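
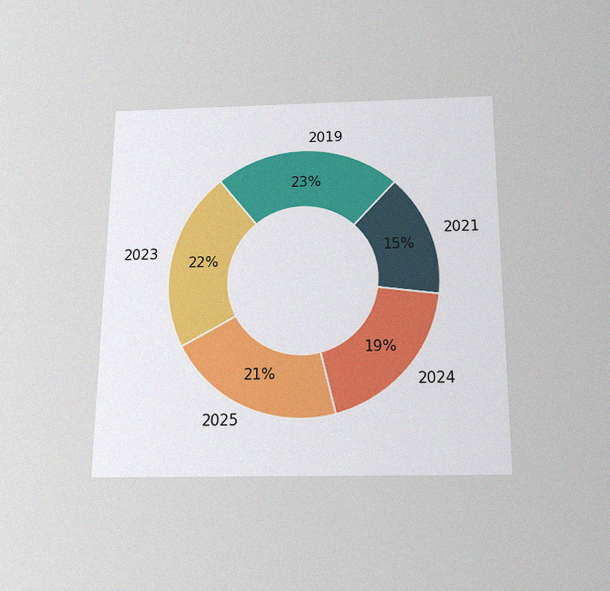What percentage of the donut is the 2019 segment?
The chart is viewed slightly from below, with some photo noise. The 2019 segment takes up 23% of the ring.

23%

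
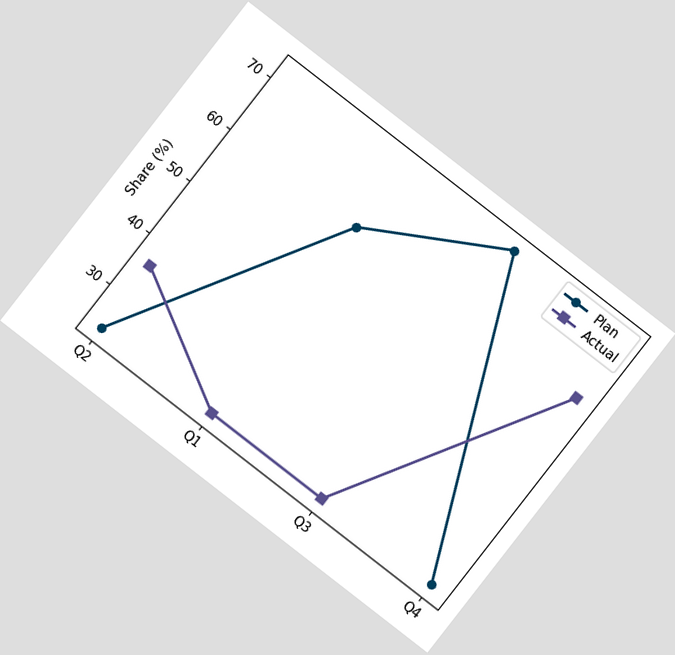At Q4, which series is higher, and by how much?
The chart is tilted about 38° clockwise. At Q4, Actual sits above the other line by 36%.

Actual, by 36%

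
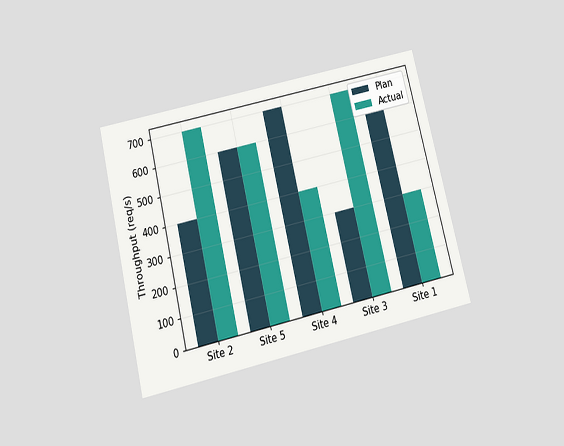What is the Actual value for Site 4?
400req/s

The chart is tilted about 14° counter-clockwise and viewed slightly from below. The Actual bar at Site 4 reaches 400req/s on the y-axis.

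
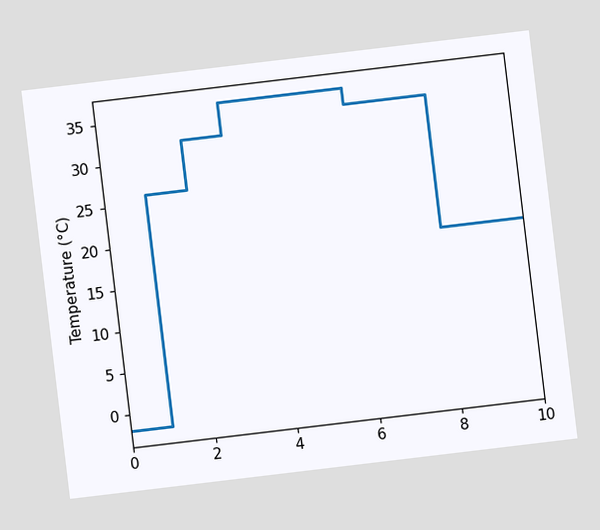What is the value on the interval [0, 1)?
The chart is tilted about 7° counter-clockwise. On [0, 1) the step sits at -2°C.

-2°C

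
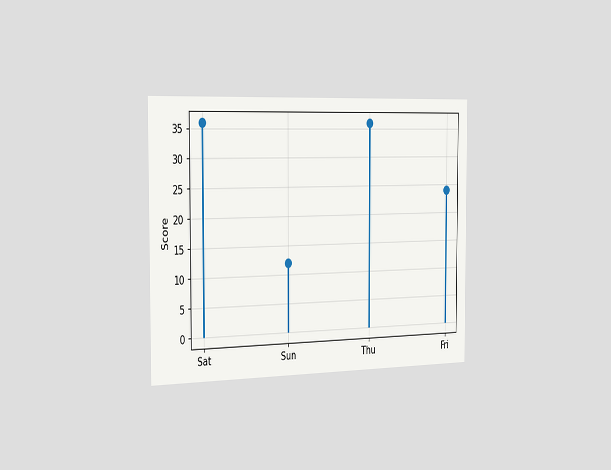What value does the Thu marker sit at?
The chart is viewed slightly from the left. The Thu marker sits at 36.

36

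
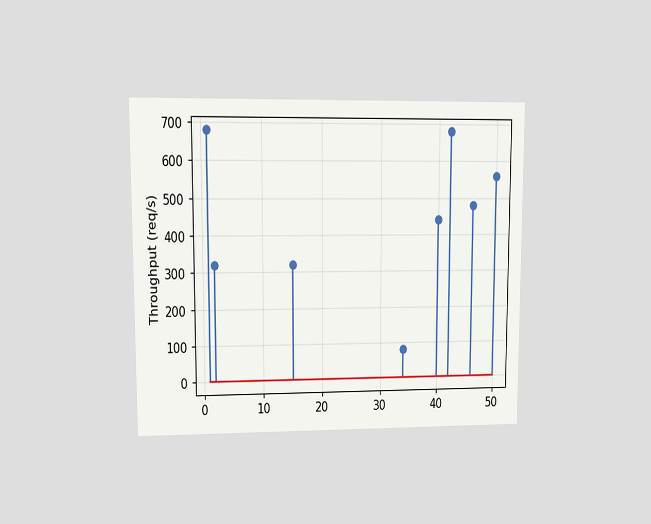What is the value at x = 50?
The chart is viewed at a slight angle. The stem at x=50 reaches 560req/s.

560req/s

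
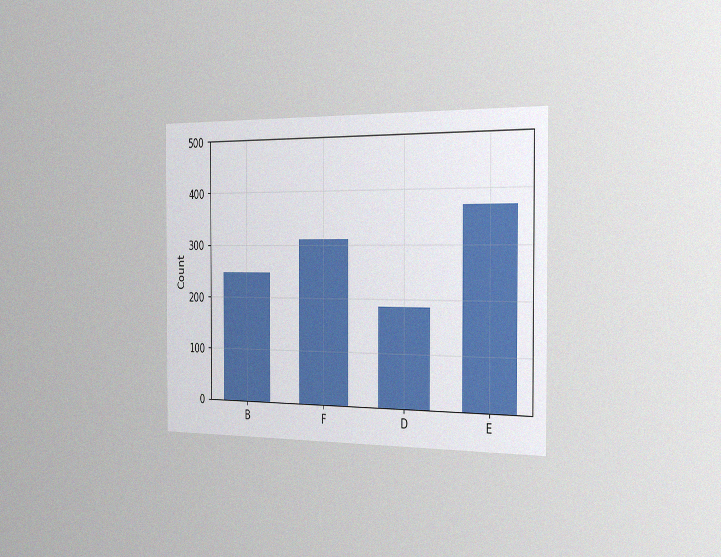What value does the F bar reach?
310

The chart is viewed slightly from the right, with some photo noise. Reading along the chart's y-axis, the F bar reaches 310.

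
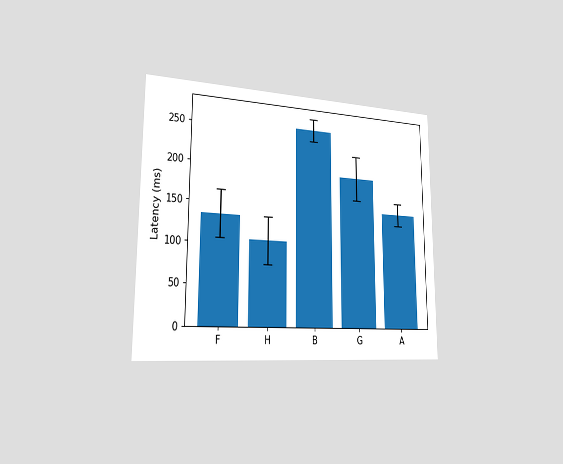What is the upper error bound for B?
270ms

The chart is viewed slightly from the left. The B bar's upper whisker reaches 270ms.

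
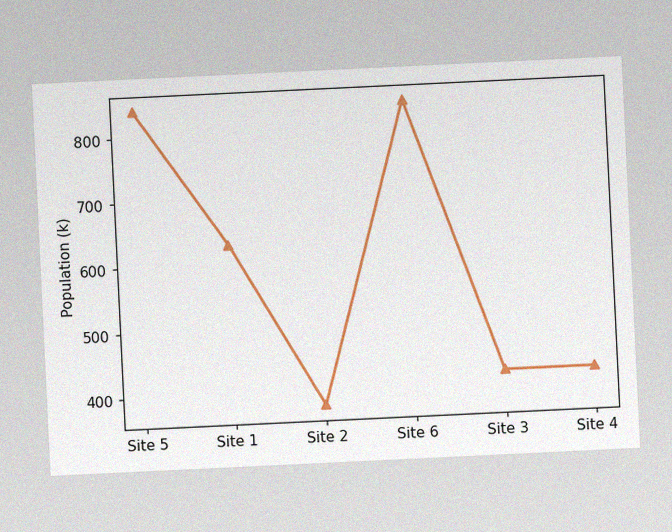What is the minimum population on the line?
378k

The chart is tilted about 3° counter-clockwise, with some photo noise. The lowest point is at Site 2, and reading across to the y-axis gives 378k.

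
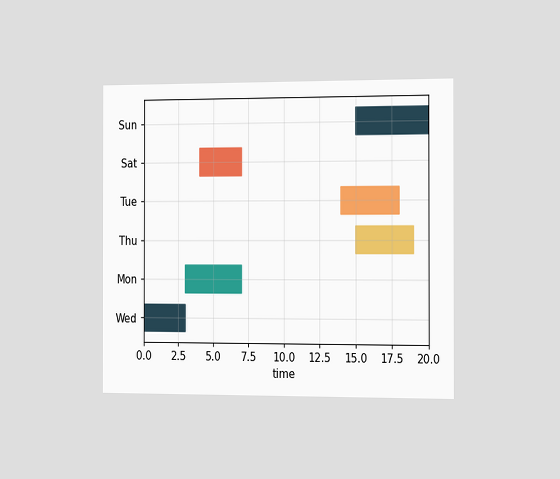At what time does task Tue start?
The chart is viewed slightly from the right. The Tue bar begins at t=14.

14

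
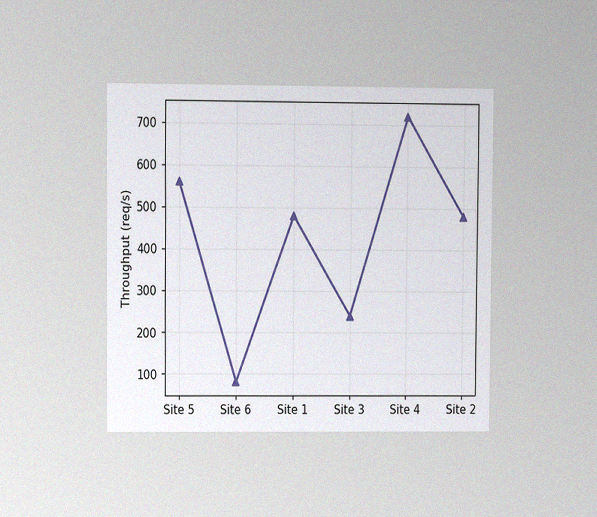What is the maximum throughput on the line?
720req/s

The chart is viewed at a slight angle, with some photo noise. The highest point is at Site 4, and reading across to the y-axis gives 720req/s.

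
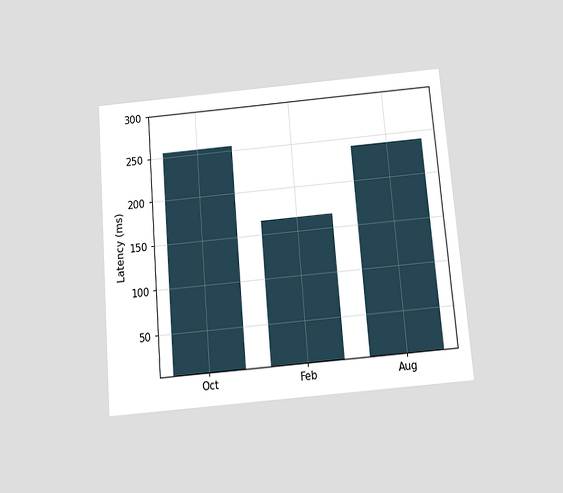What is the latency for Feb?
165ms

The chart is tilted about 5° counter-clockwise and viewed slightly from below. Reading along the chart's y-axis, the Feb bar reaches 165ms.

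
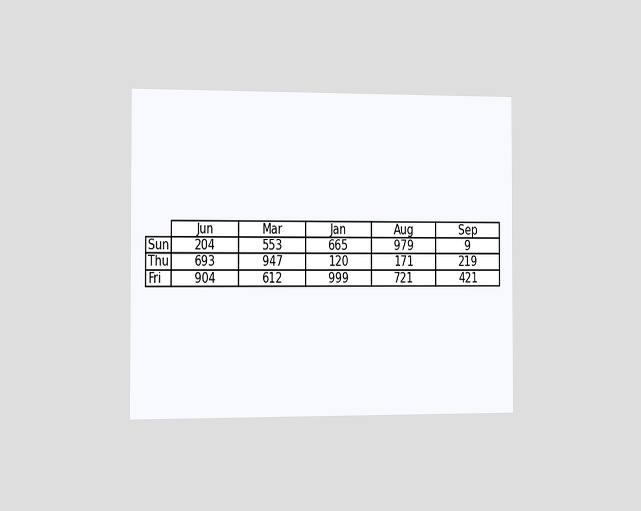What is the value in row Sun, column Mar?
The chart is viewed slightly from the left. The (Sun, Mar) cell reads 553.

553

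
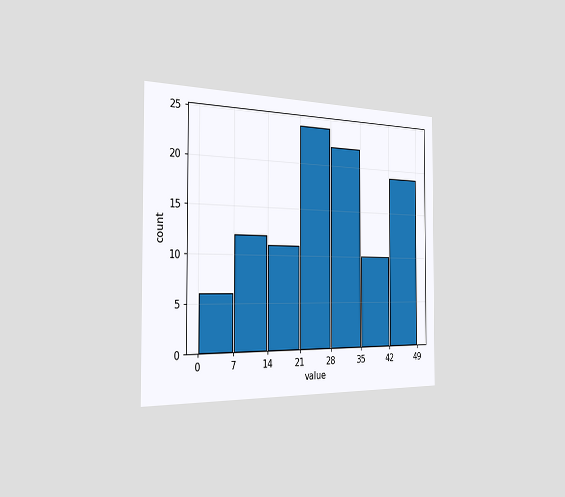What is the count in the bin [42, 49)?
The chart is viewed slightly from the left. The [42, 49) bin has height 19.

19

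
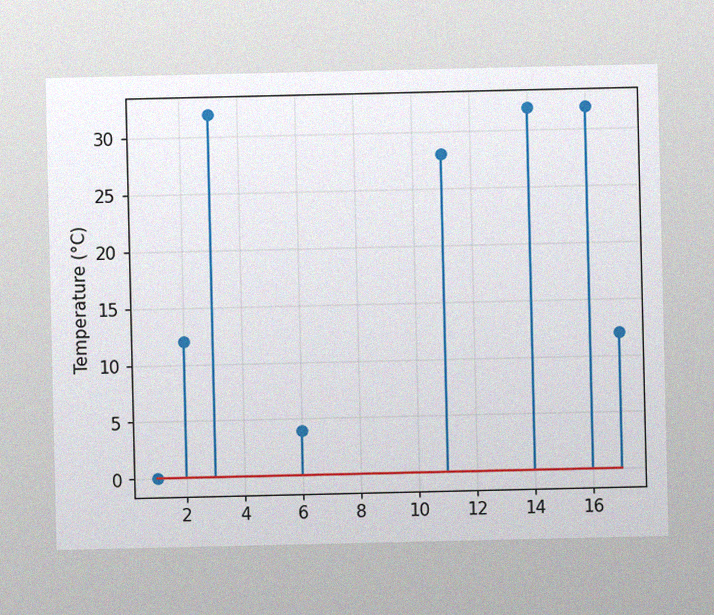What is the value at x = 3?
32°C

The image has some photo noise and uneven lighting. The stem at x=3 reaches 32°C.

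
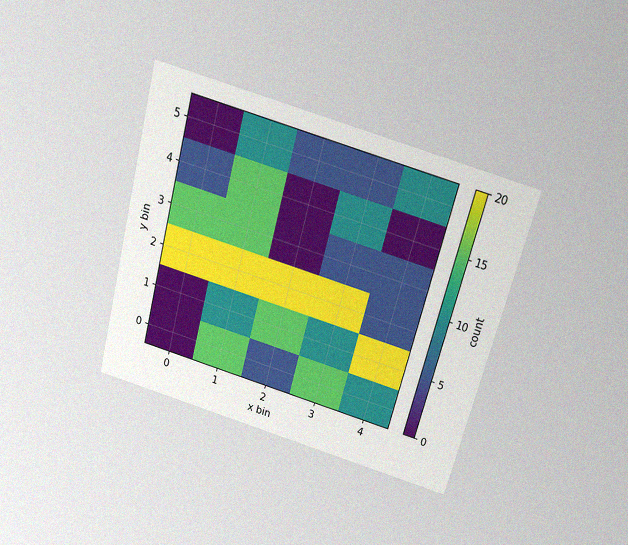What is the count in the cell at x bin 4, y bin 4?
The chart is tilted about 15° clockwise and viewed slightly from above, with some photo noise. Matching the cell (4, 4) against the colorbar gives 0.

0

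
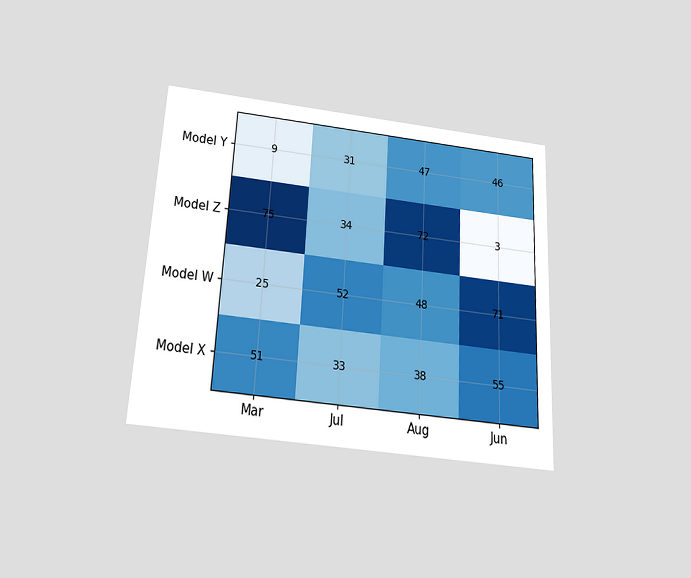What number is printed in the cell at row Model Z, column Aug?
72

The chart is tilted about 3° clockwise and viewed slightly from below. The (Model Z, Aug) cell reads 72.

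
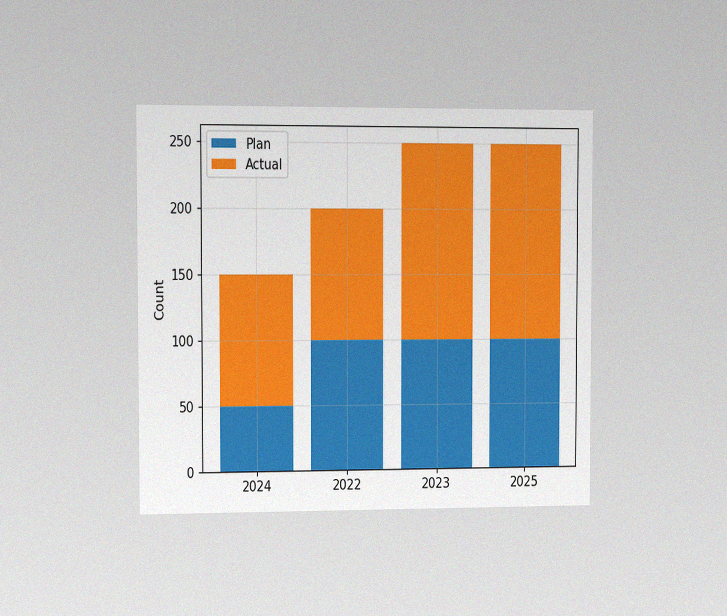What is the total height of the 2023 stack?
The chart is viewed slightly from the left, with some photo noise. The 2023 stack's top reaches 250 on the y-axis.

250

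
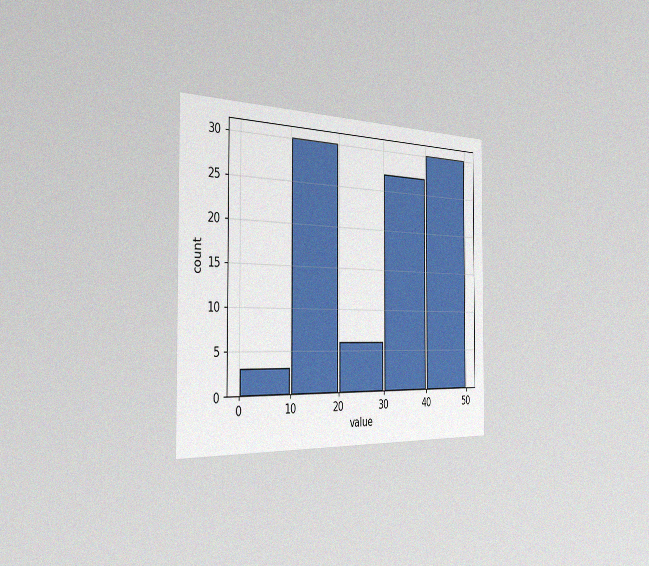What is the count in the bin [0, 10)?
The chart is viewed slightly from the left, with some photo noise. The [0, 10) bin has height 3.

3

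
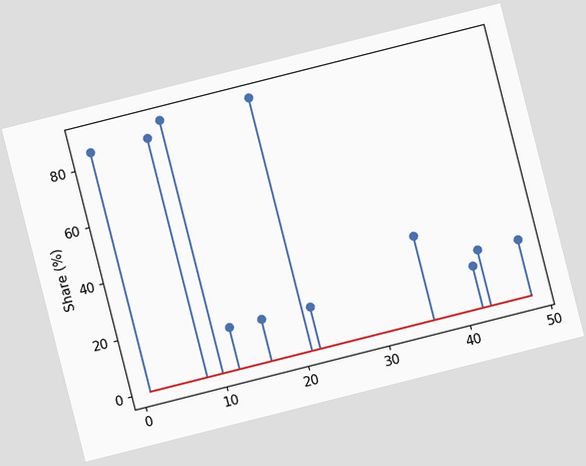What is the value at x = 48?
20%

The chart is tilted about 14° counter-clockwise. The stem at x=48 reaches 20%.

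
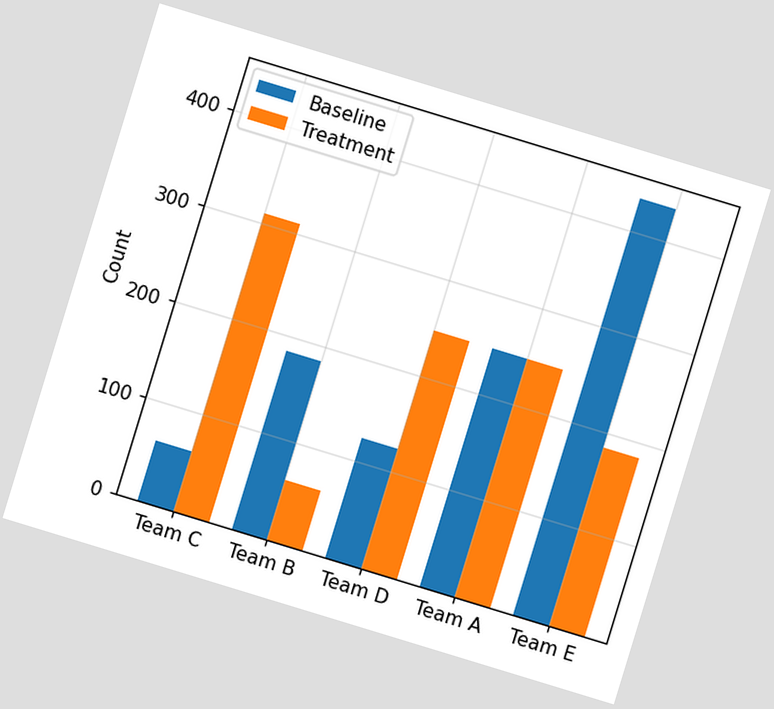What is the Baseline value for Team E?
The chart is tilted about 17° clockwise. The Baseline bar at Team E reaches 434 on the y-axis.

434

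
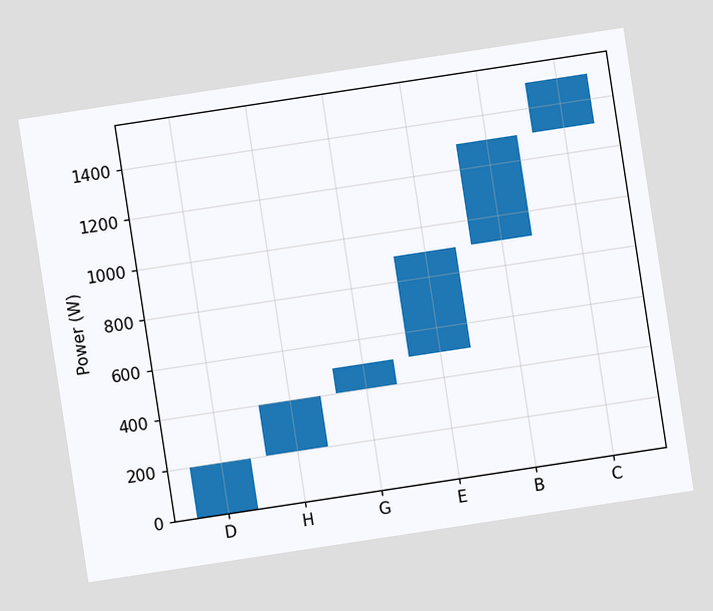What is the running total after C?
1500W

The chart is tilted about 9° counter-clockwise. After C the running total reaches 1500W.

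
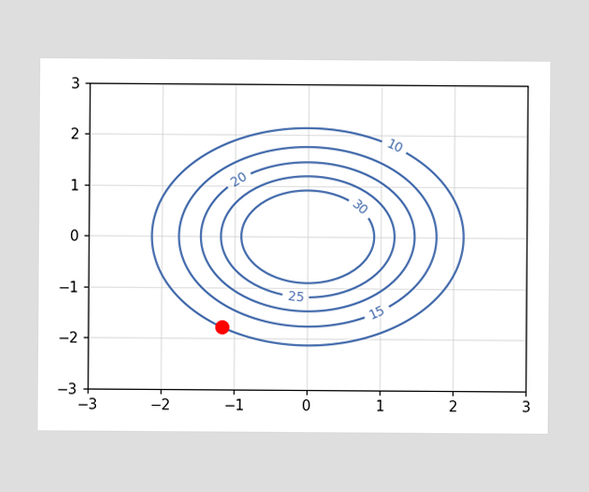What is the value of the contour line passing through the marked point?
The marked point sits on the contour labelled 10.

10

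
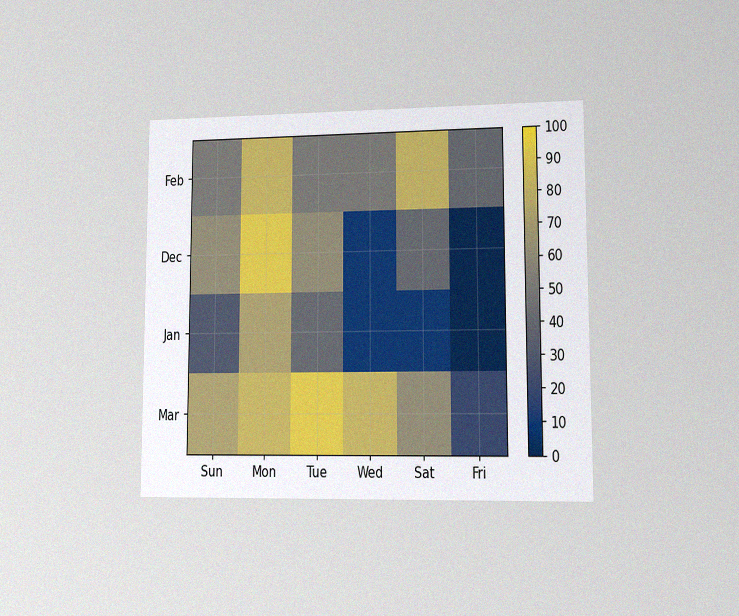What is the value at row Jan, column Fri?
The chart is viewed at a slight angle, with some photo noise. Matching cell (Jan, Fri) against the colorbar gives 0.

0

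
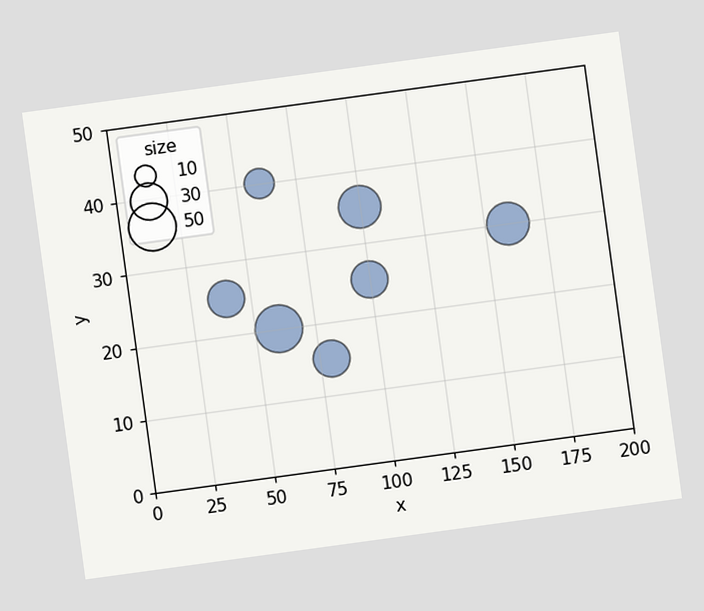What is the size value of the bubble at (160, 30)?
40

The chart is tilted about 8° counter-clockwise. Matching the bubble at (160, 30) against the size legend gives 40.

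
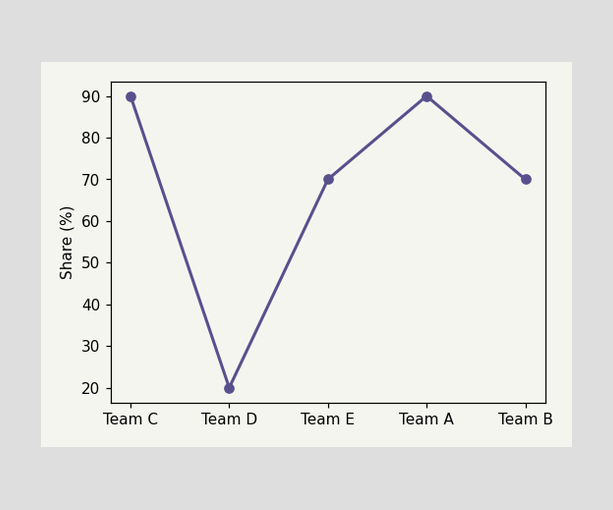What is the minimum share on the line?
20%

The lowest point is at Team D, and reading across to the y-axis gives 20%.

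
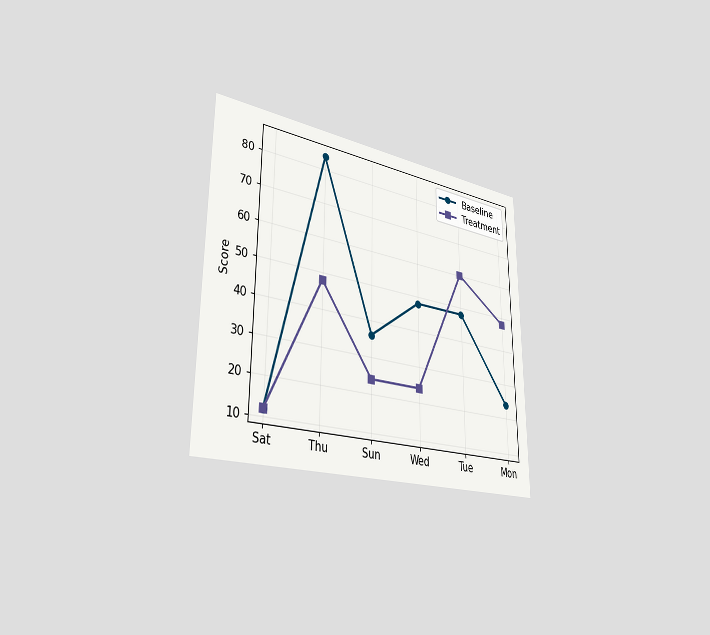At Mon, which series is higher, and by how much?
Treatment, by 24

The chart is viewed slightly from the left. At Mon, Treatment sits above the other line by 24.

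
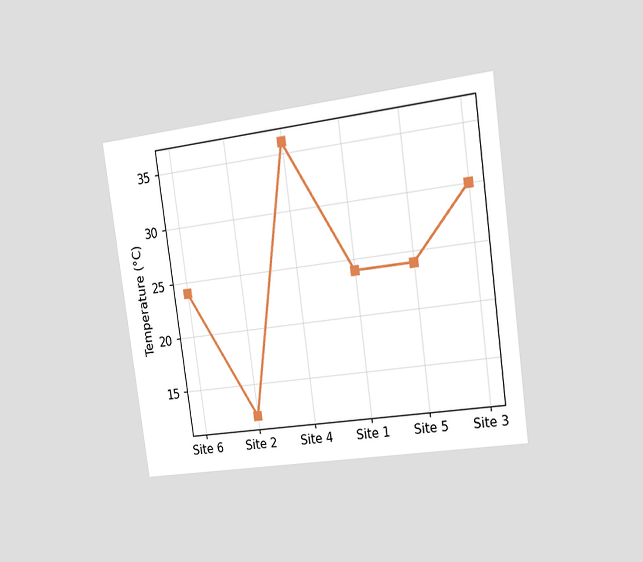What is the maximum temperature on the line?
36°C

The chart is tilted about 8° counter-clockwise and viewed slightly from the right. The highest point is at Site 4, and reading across to the y-axis gives 36°C.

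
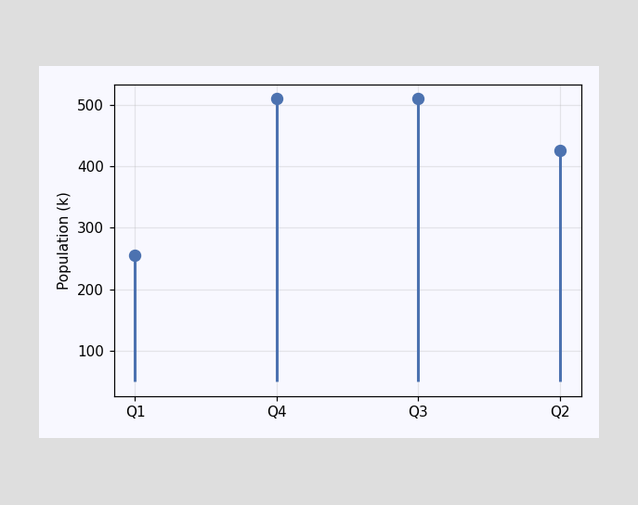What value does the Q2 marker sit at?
The Q2 marker sits at 425k.

425k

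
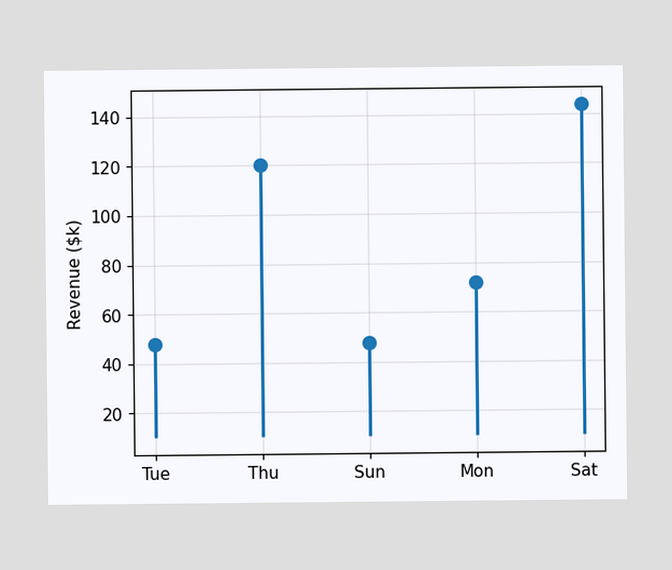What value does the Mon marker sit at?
$72k

The Mon marker sits at $72k.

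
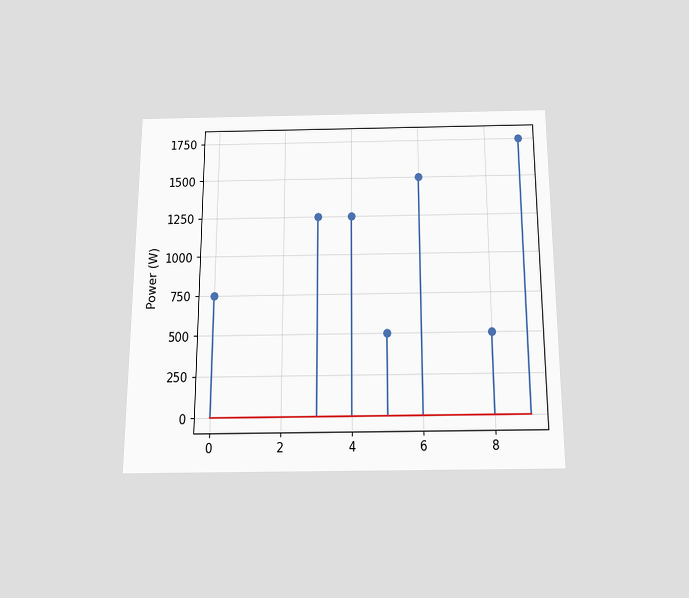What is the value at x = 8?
The chart is viewed slightly from below. The stem at x=8 reaches 500W.

500W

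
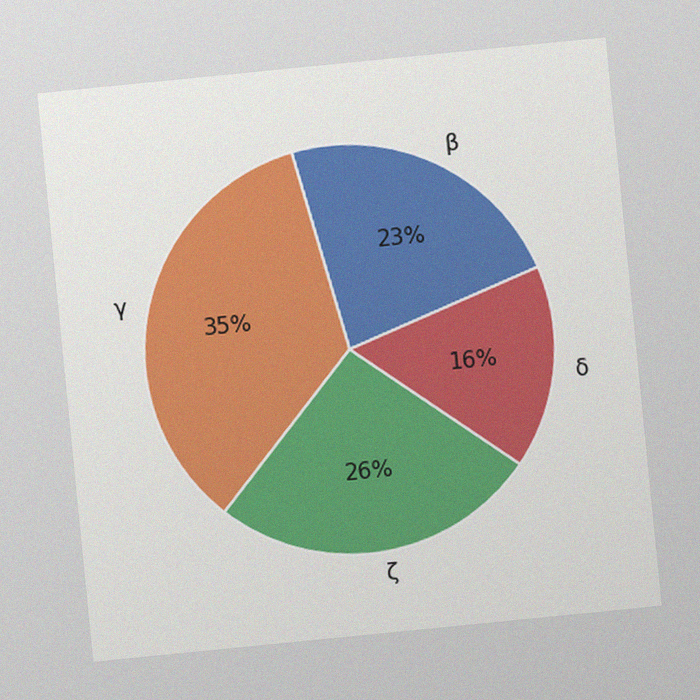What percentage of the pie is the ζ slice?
The chart is tilted about 6° counter-clockwise, with some photo noise. The ζ slice takes up 26% of the pie.

26%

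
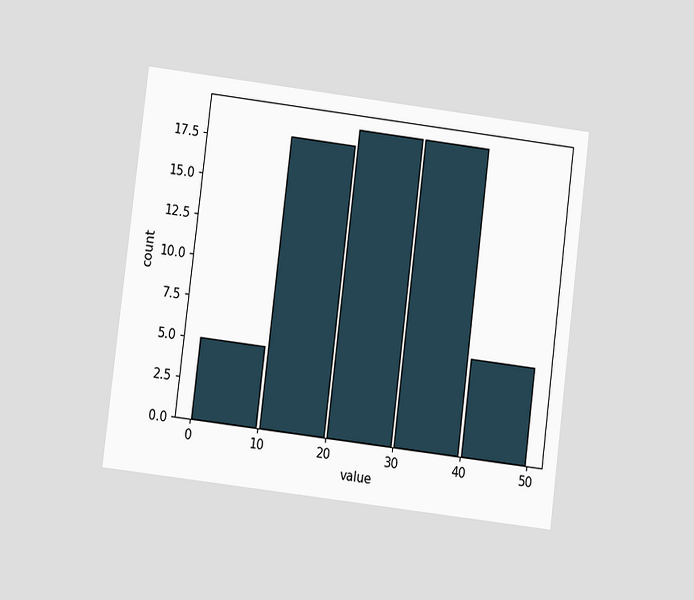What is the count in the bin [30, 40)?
The chart is tilted about 7° clockwise and viewed at a slight angle. The [30, 40) bin has height 19.

19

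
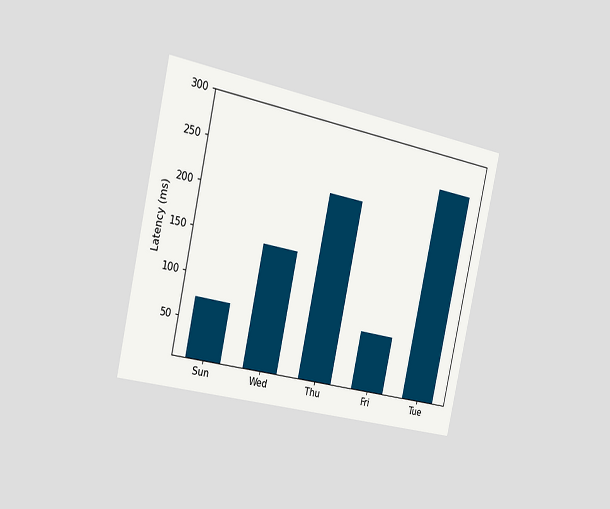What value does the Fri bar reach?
74ms

The chart is tilted about 12° clockwise and viewed slightly from the left. Reading along the chart's y-axis, the Fri bar reaches 74ms.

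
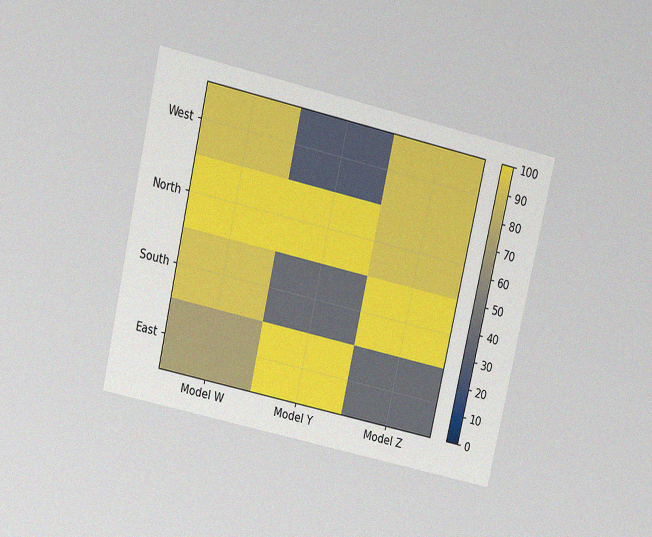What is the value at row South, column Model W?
90

The chart is tilted about 13° clockwise and viewed at a slight angle, with some photo noise. Matching cell (South, Model W) against the colorbar gives 90.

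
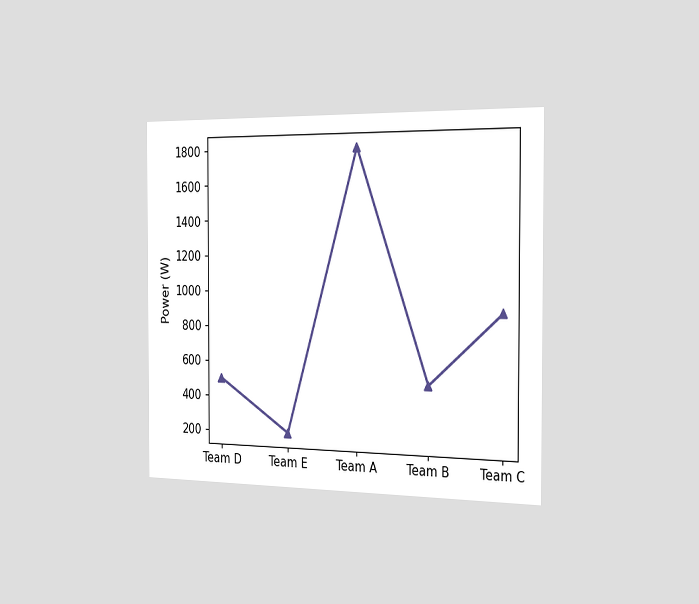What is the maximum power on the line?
The chart is viewed slightly from the right. The highest point is at Team A, and reading across to the y-axis gives 1800W.

1800W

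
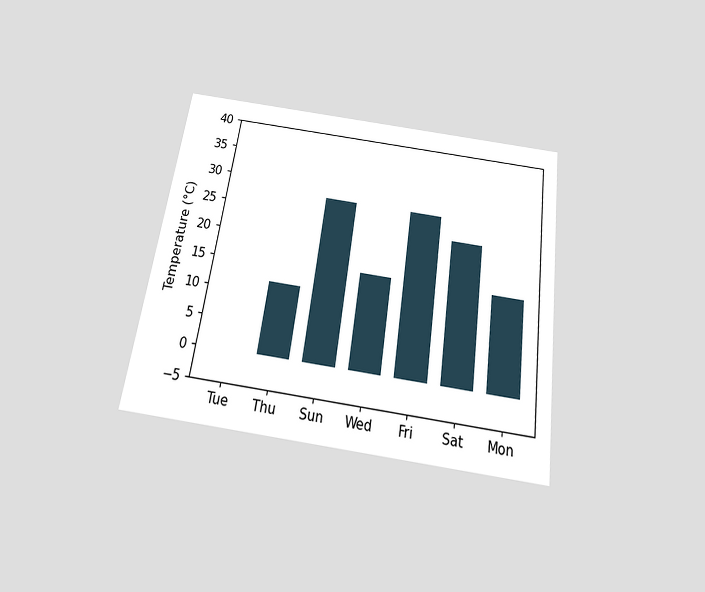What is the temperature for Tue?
The chart is tilted about 8° clockwise and viewed slightly from below. Reading along the chart's y-axis, the Tue bar reaches 0°C.

0°C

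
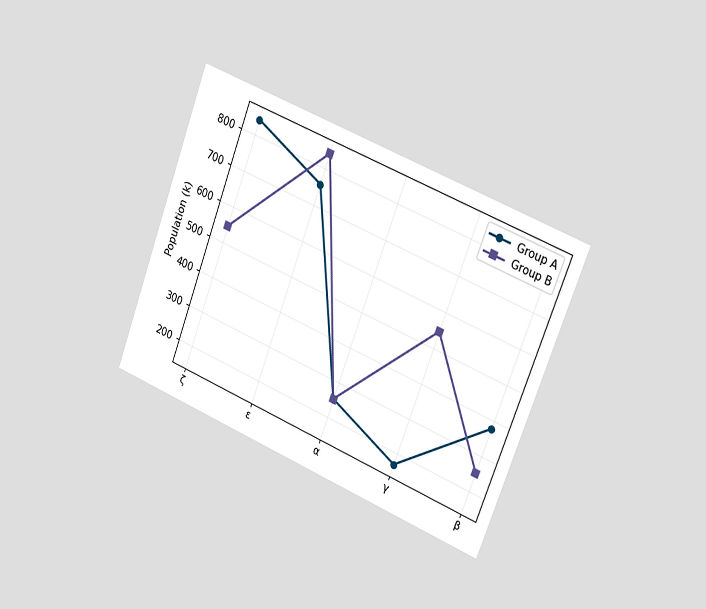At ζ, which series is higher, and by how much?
Group A, by 294k

The chart is tilted about 21° clockwise and viewed slightly from the right. At ζ, Group A sits above the other line by 294k.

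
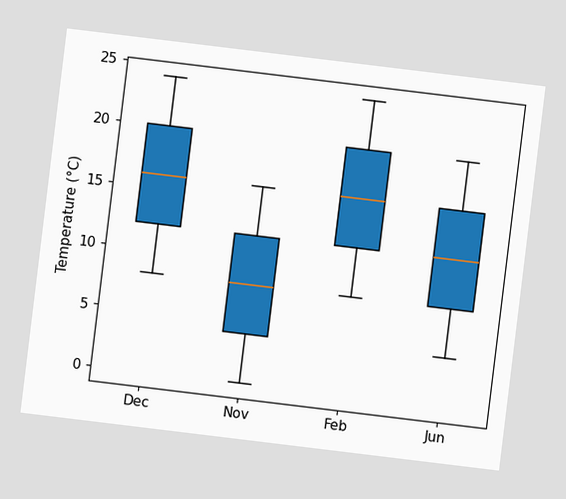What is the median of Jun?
The chart is tilted about 7° clockwise. The median line in the Jun box sits at 12°C.

12°C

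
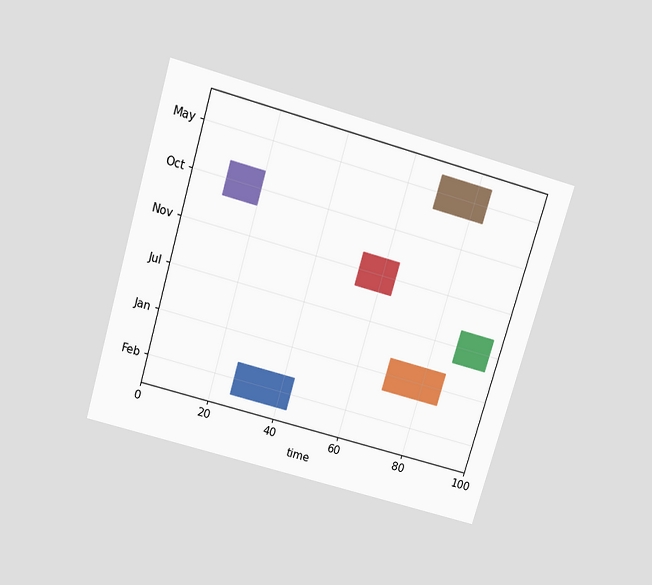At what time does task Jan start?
The chart is tilted about 16° clockwise and viewed slightly from above. The Jan bar begins at t=69.

69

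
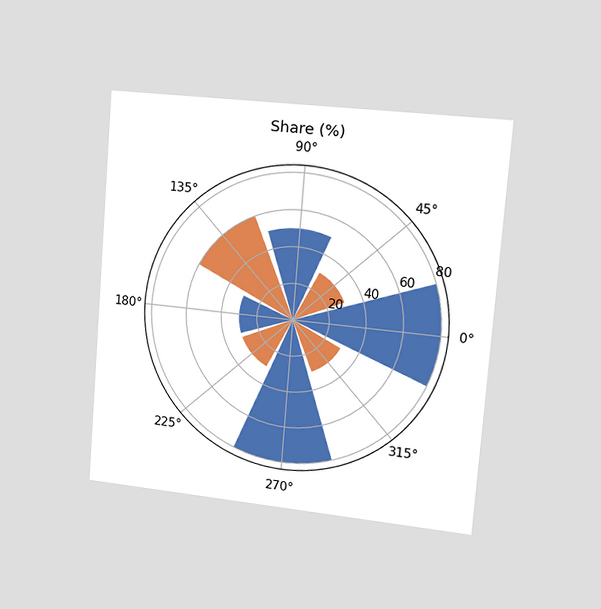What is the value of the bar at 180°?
30%

The chart is tilted about 5° clockwise and viewed slightly from the right. The bar at 180° reaches 30% on the radial axis.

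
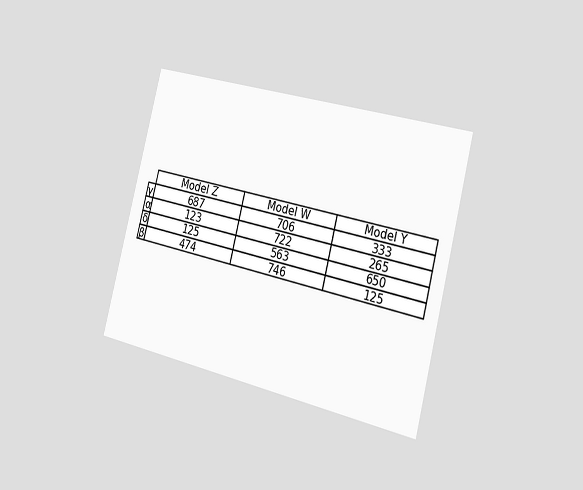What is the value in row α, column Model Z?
The chart is tilted about 14° clockwise and viewed slightly from the right. The (α, Model Z) cell reads 123.

123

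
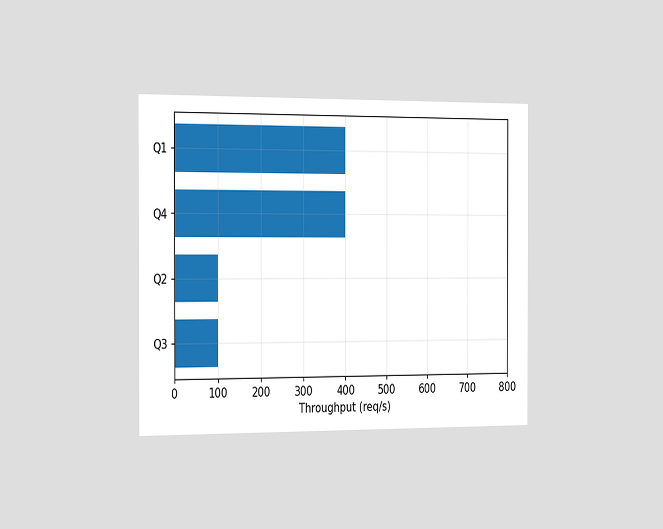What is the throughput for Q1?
400req/s

The chart is viewed slightly from the left. Reading along the chart's x-axis, the Q1 bar reaches 400req/s.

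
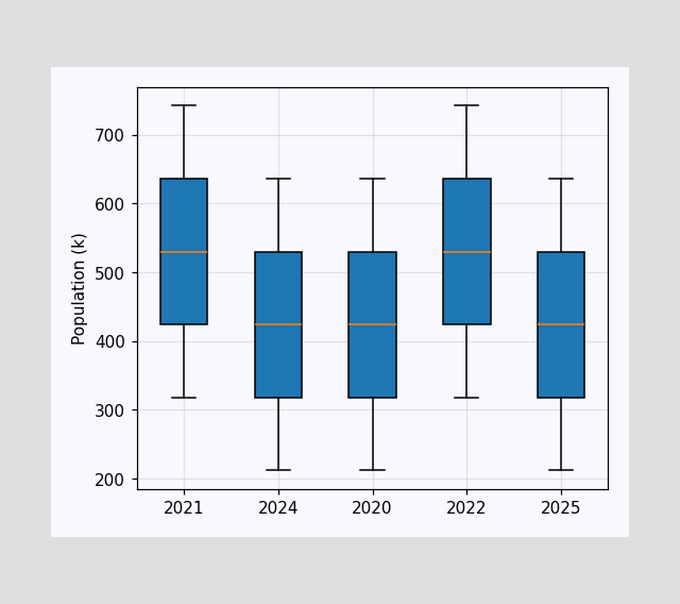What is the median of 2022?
530k

The median line in the 2022 box sits at 530k.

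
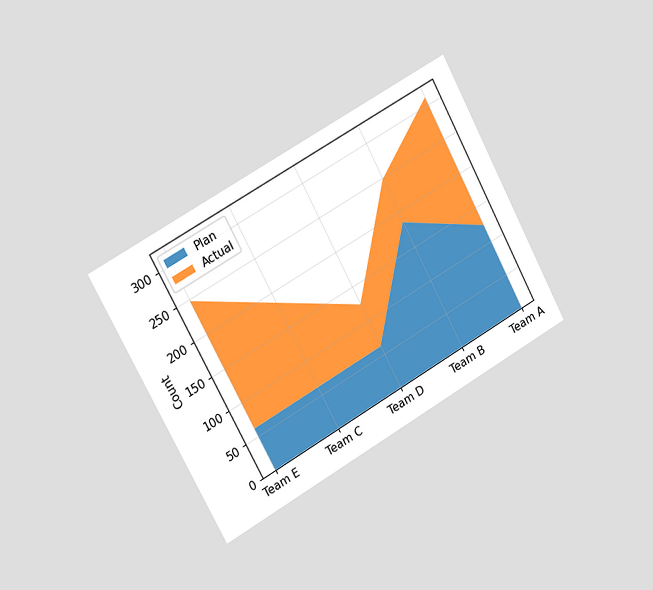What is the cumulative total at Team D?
The chart is tilted about 29° counter-clockwise and viewed slightly from the left. The stacked total at Team D reaches 124.

124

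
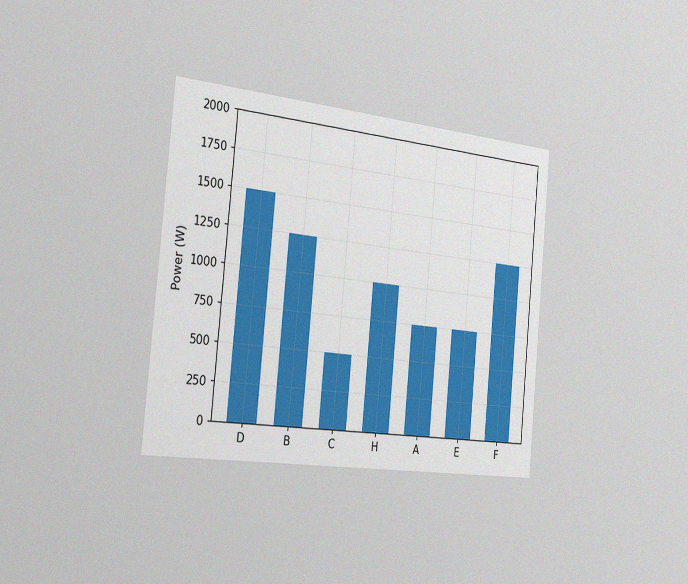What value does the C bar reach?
500W

The chart is tilted about 5° clockwise and viewed slightly from the left, with some photo noise. Reading along the chart's y-axis, the C bar reaches 500W.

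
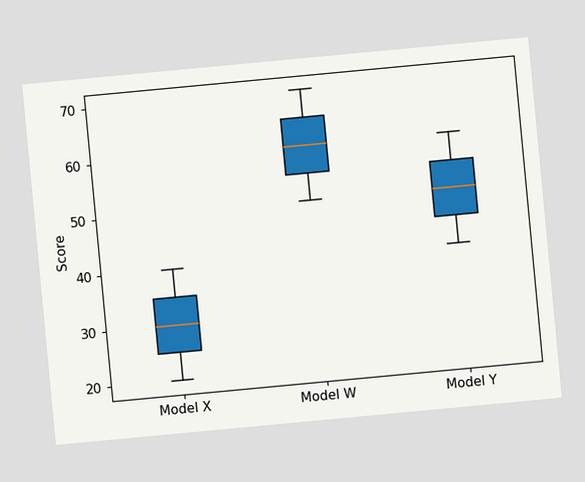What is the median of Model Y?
The chart is tilted about 5° counter-clockwise. The median line in the Model Y box sits at 50.

50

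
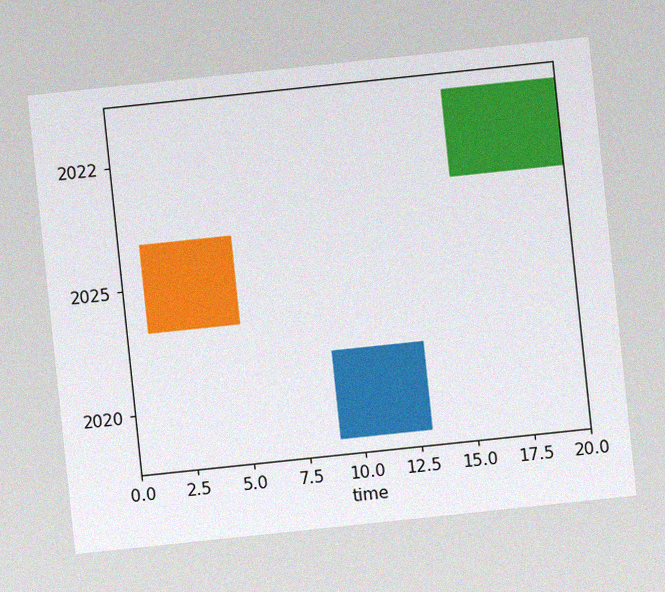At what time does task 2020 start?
9

The chart is tilted about 6° counter-clockwise, with some photo noise. The 2020 bar begins at t=9.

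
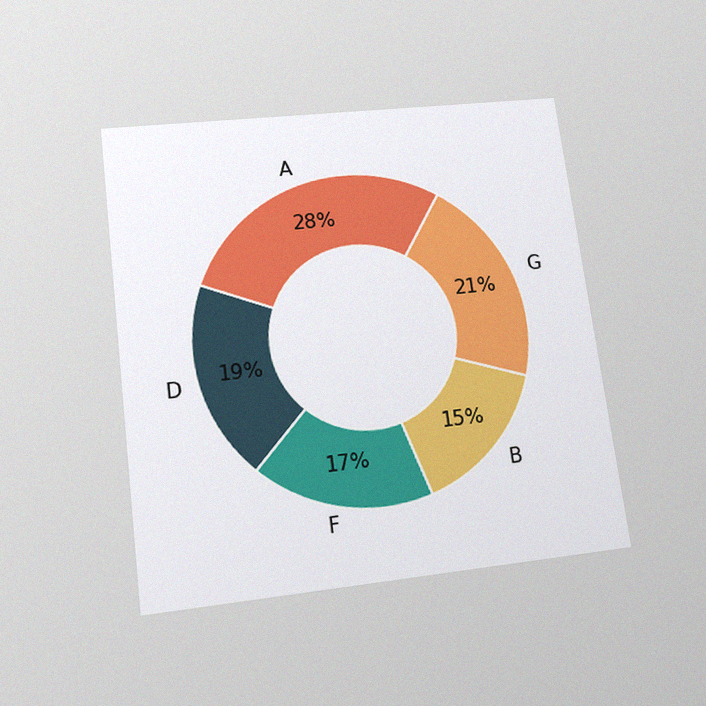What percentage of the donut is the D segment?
The chart is tilted about 7° counter-clockwise and viewed slightly from below, with some photo noise. The D segment takes up 19% of the ring.

19%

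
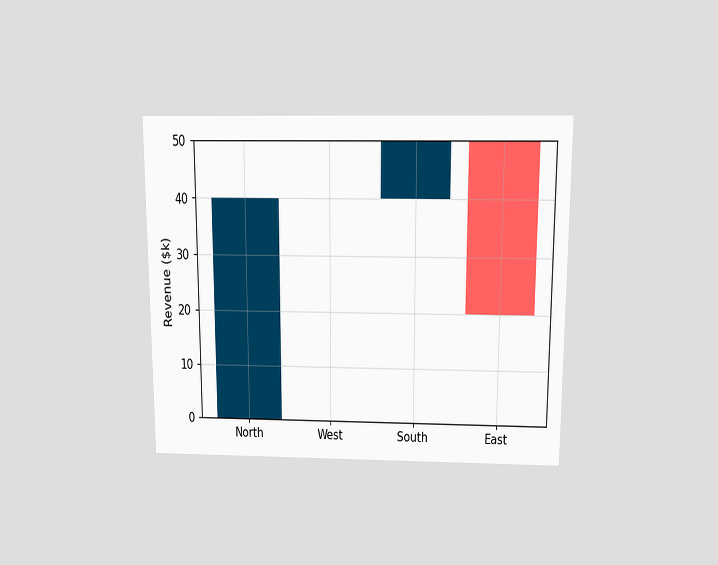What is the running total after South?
$50k

The chart is viewed slightly from above. After South the running total reaches $50k.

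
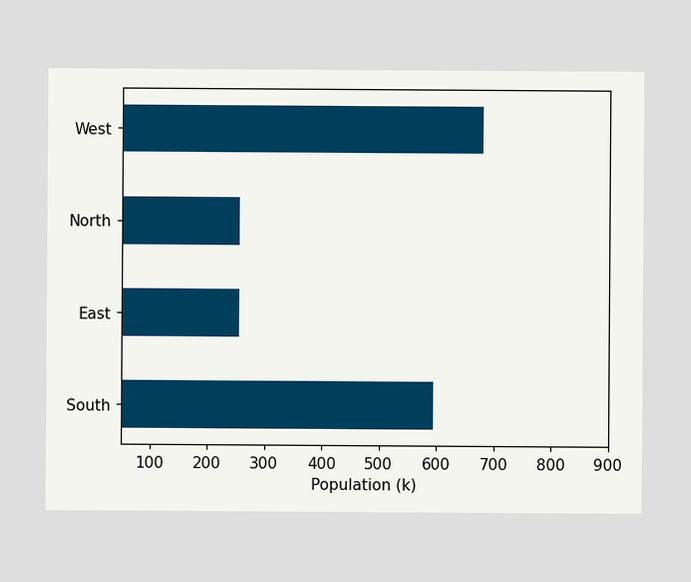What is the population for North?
255k

Reading along the chart's x-axis, the North bar reaches 255k.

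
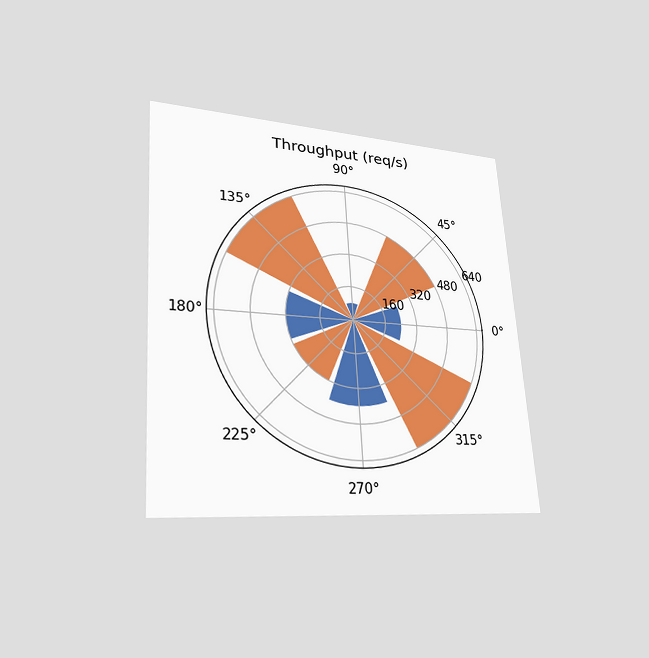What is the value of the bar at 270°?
400req/s

The chart is tilted about 4° counter-clockwise and viewed at a slight angle. The bar at 270° reaches 400req/s on the radial axis.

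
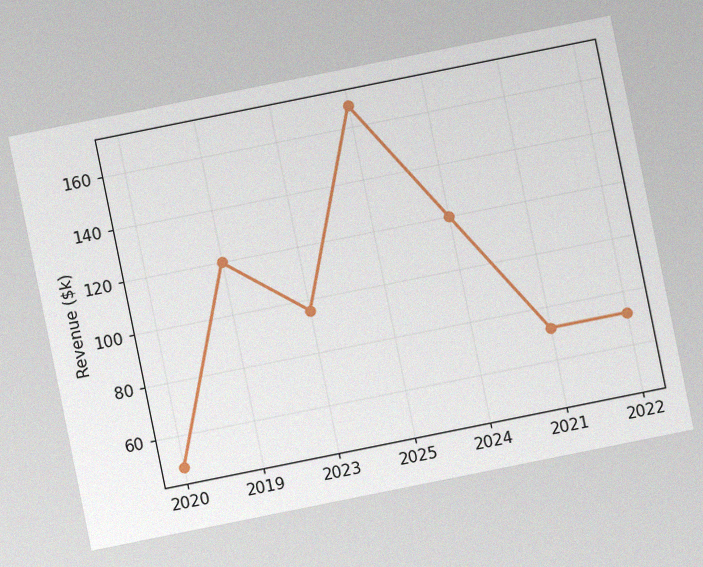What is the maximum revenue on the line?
The chart is tilted about 11° counter-clockwise, with some photo noise. The highest point is at 2025, and reading across to the y-axis gives $168k.

$168k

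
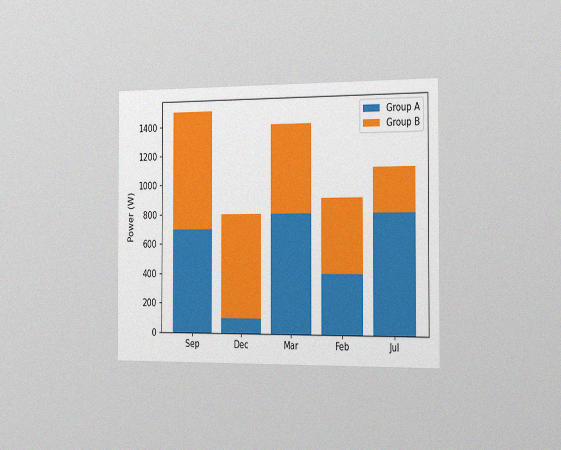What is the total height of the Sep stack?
The chart is viewed slightly from the right, with some photo noise. The Sep stack's top reaches 1500W on the y-axis.

1500W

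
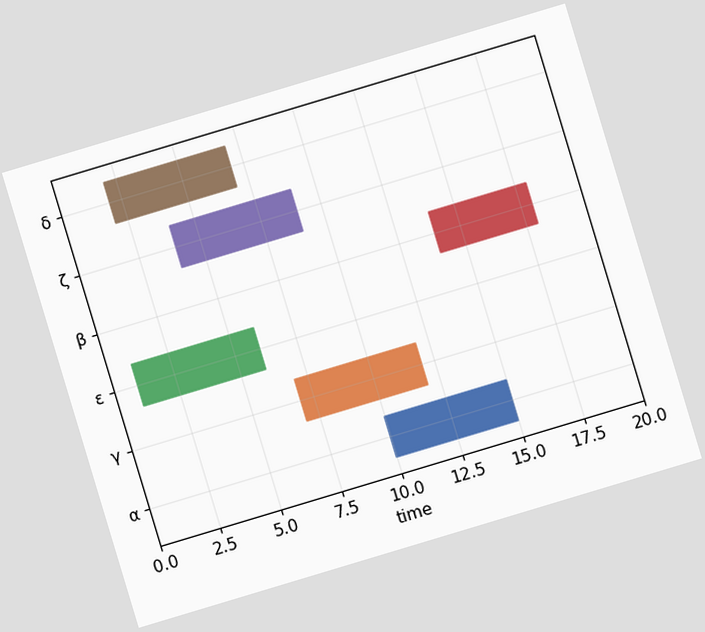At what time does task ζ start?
4

The chart is tilted about 17° counter-clockwise. The ζ bar begins at t=4.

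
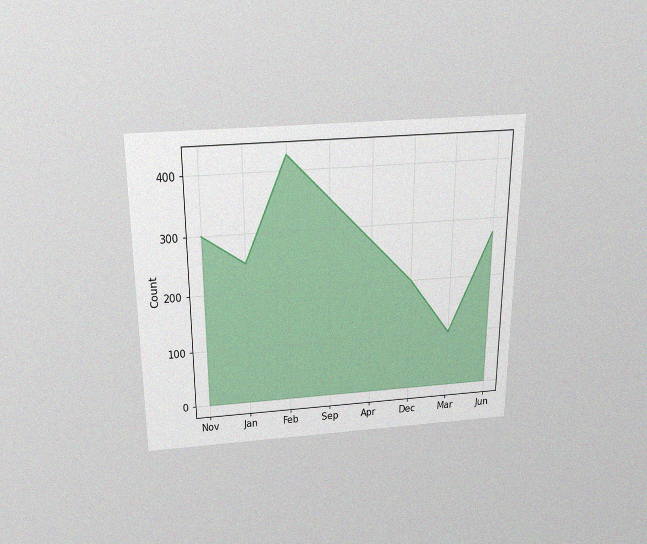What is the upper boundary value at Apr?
275

The chart is viewed slightly from above, with some photo noise. At Apr the upper boundary is at 275.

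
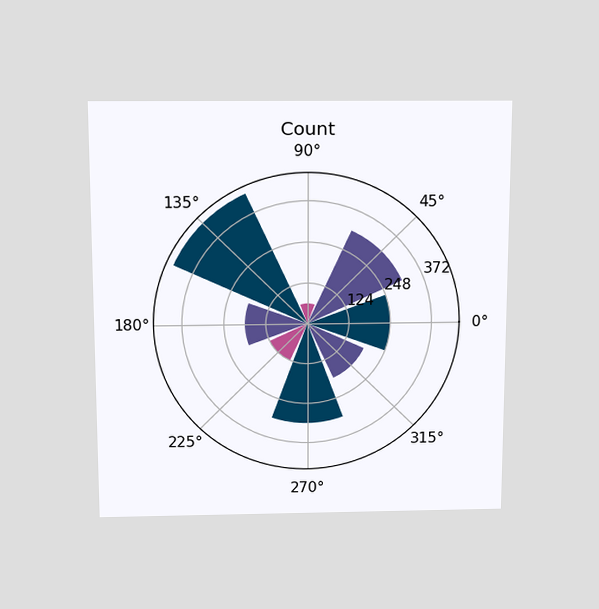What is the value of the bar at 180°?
186

The chart is viewed slightly from above. The bar at 180° reaches 186 on the radial axis.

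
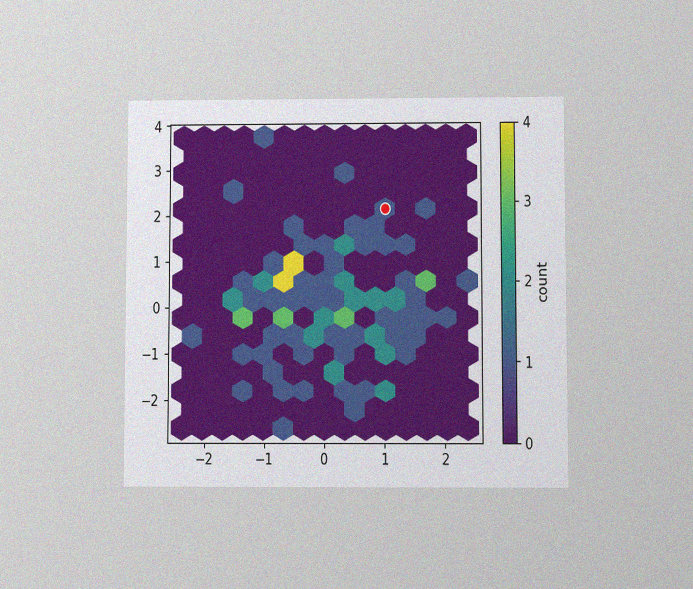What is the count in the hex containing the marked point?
1

The chart is viewed at a slight angle, with some photo noise. The marked hex reads 1 on the colorbar.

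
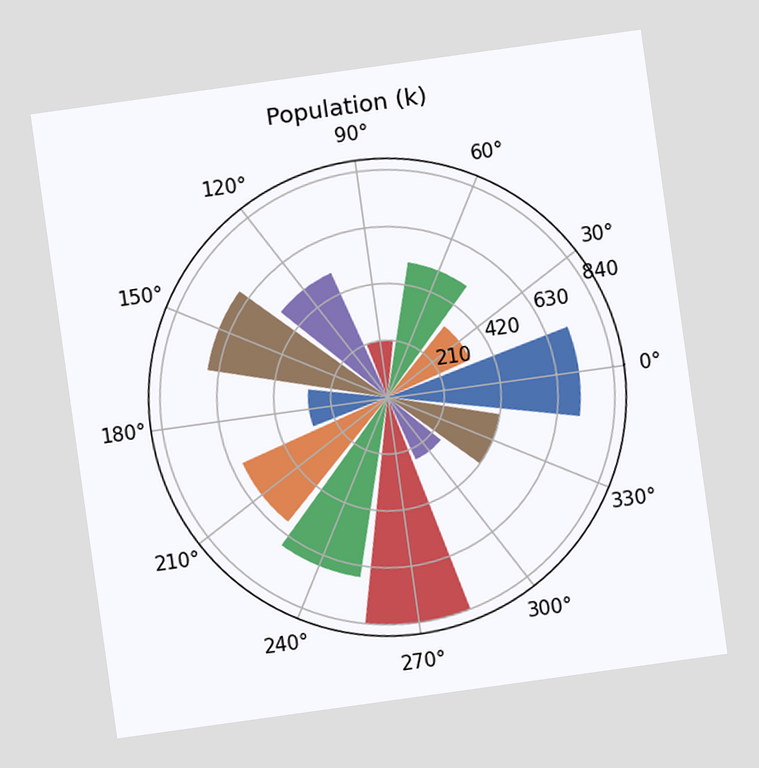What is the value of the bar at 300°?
The chart is tilted about 8° counter-clockwise. The bar at 300° reaches 252k on the radial axis.

252k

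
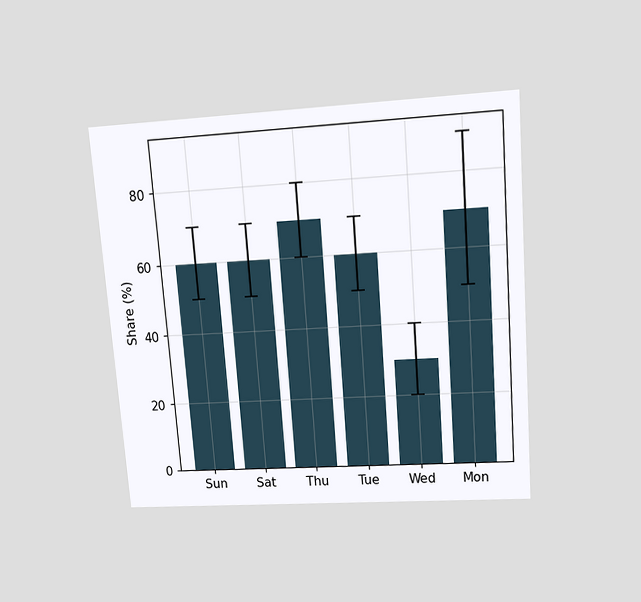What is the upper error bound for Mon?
The chart is tilted about 4° counter-clockwise and viewed slightly from above. The Mon bar's upper whisker reaches 90%.

90%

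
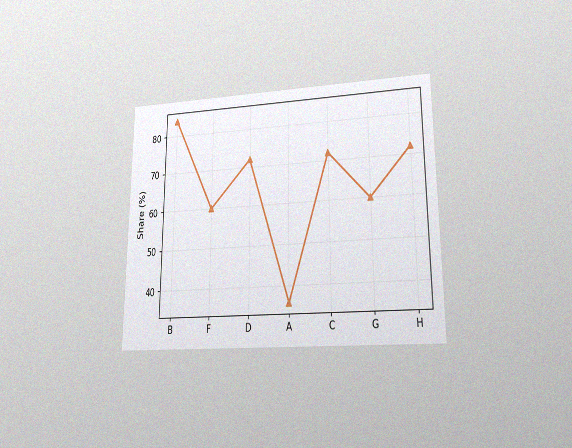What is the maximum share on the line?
The chart is viewed at a slight angle, with some photo noise. The highest point is at B, and reading across to the y-axis gives 84%.

84%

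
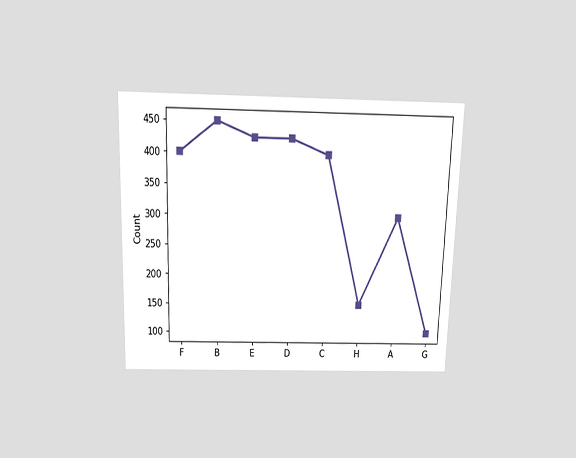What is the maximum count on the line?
450

The chart is viewed slightly from above. The highest point is at B, and reading across to the y-axis gives 450.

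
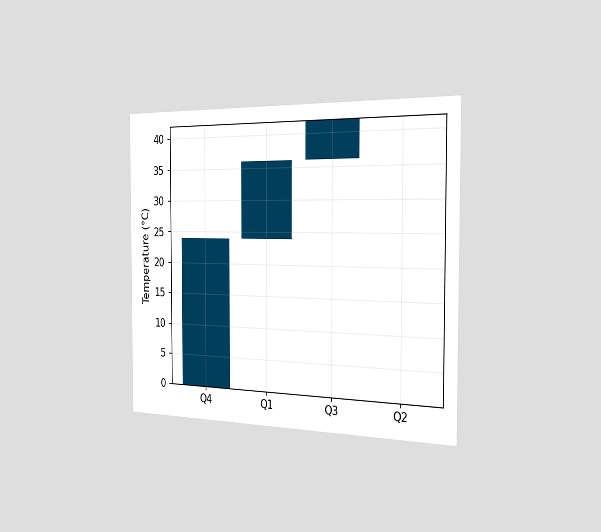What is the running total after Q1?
36°C

The chart is viewed slightly from the right. After Q1 the running total reaches 36°C.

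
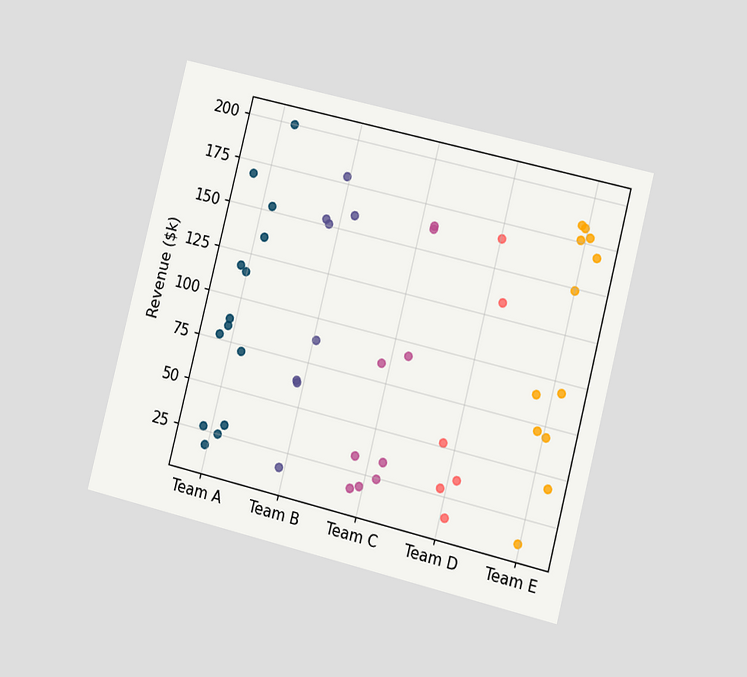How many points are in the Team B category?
The chart is tilted about 14° clockwise and viewed slightly from the right. Counting the markers in the Team B column gives 8.

8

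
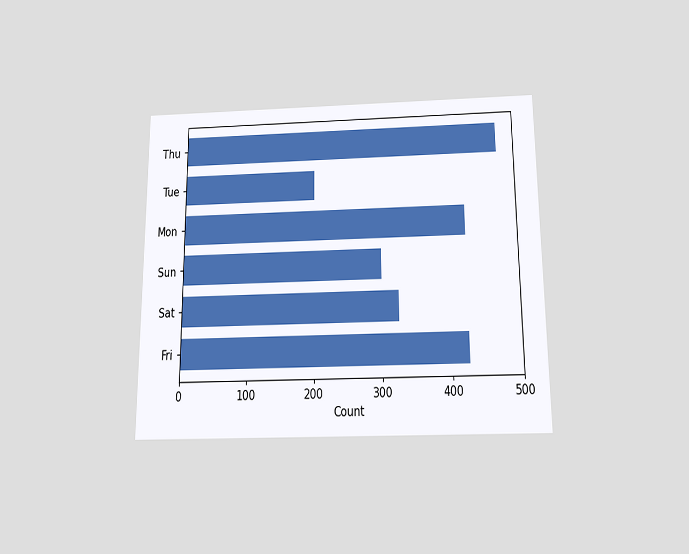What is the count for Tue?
200

The chart is viewed slightly from below. Reading along the chart's x-axis, the Tue bar reaches 200.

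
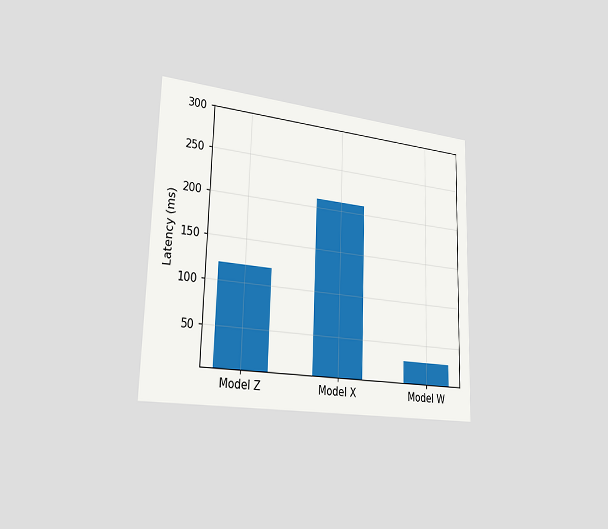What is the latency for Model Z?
120ms

The chart is viewed slightly from the left. Reading along the chart's y-axis, the Model Z bar reaches 120ms.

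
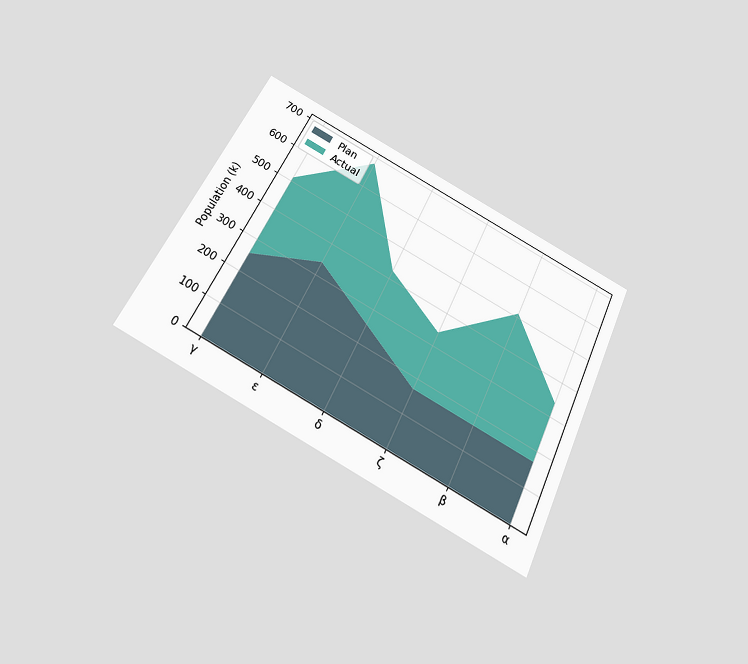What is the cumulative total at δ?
425k

The chart is tilted about 26° clockwise and viewed slightly from below. The stacked total at δ reaches 425k.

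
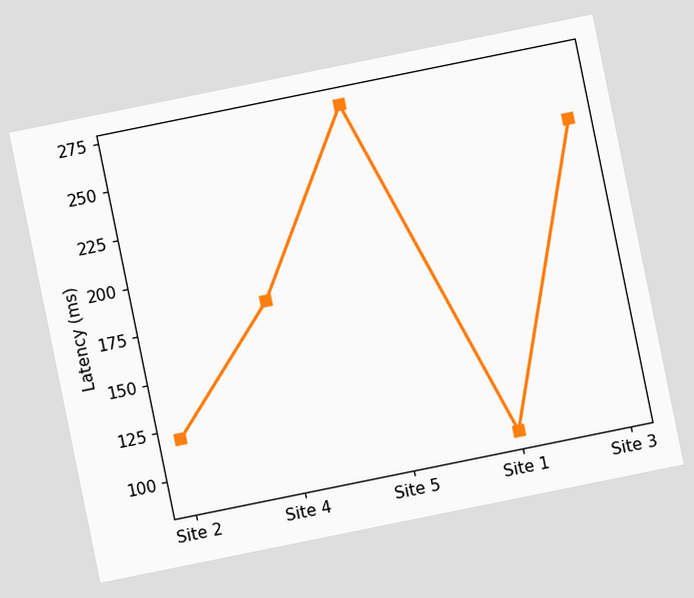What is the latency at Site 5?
The chart is tilted about 11° counter-clockwise. At Site 5, the line is at 270ms.

270ms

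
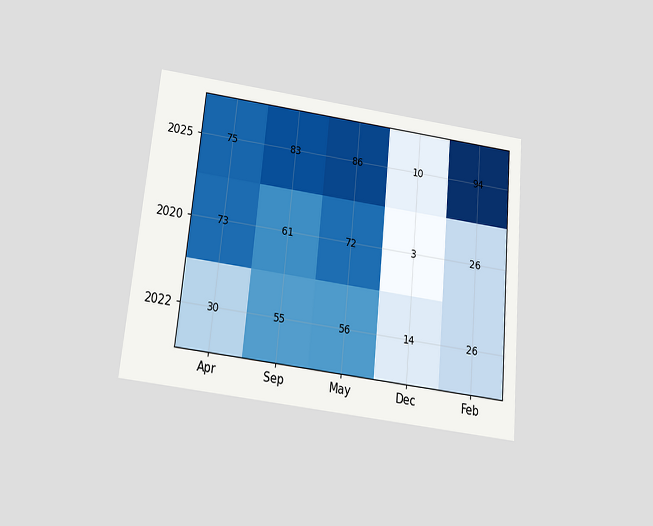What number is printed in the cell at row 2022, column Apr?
The chart is tilted about 5° clockwise and viewed slightly from below. The (2022, Apr) cell reads 30.

30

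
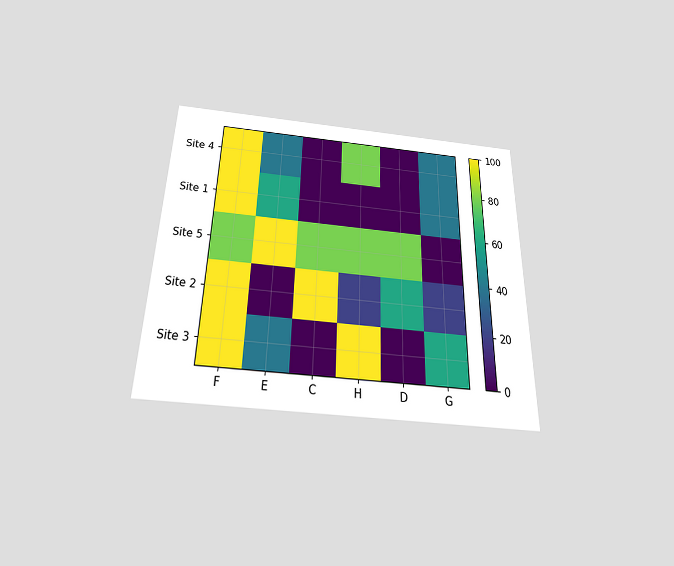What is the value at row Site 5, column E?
100

The chart is viewed slightly from below. Matching cell (Site 5, E) against the colorbar gives 100.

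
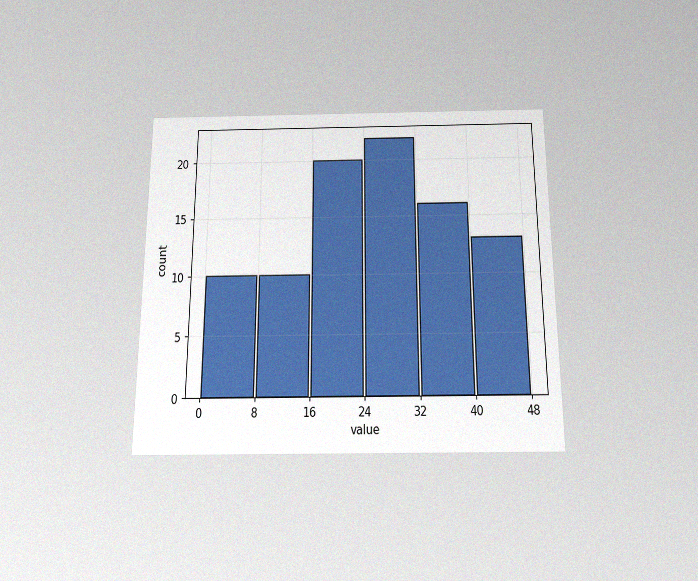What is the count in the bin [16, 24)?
20

The chart is viewed slightly from below, with some photo noise. The [16, 24) bin has height 20.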